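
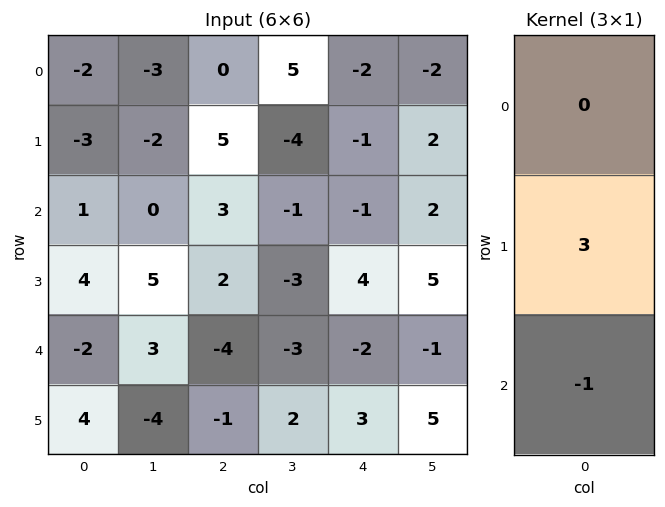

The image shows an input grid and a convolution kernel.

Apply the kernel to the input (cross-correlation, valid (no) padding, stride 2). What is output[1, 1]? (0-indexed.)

The receptive field on the input at this output position is [3 / 2 / -4]. Elementwise product with the kernel and sum: 2·3 + -4·-1.

10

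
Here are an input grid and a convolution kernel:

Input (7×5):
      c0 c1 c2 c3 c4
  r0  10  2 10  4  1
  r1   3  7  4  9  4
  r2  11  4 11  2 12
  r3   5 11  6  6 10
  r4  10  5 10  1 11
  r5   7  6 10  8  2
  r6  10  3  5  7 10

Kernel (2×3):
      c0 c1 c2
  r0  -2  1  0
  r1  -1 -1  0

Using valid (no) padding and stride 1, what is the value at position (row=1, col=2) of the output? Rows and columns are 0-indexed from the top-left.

The receptive field on the input at this output position is [4 9 4 / 11 2 12]. Elementwise product with the kernel and sum: 4·-2 + 9·1 + 11·-1 + 2·-1.

-12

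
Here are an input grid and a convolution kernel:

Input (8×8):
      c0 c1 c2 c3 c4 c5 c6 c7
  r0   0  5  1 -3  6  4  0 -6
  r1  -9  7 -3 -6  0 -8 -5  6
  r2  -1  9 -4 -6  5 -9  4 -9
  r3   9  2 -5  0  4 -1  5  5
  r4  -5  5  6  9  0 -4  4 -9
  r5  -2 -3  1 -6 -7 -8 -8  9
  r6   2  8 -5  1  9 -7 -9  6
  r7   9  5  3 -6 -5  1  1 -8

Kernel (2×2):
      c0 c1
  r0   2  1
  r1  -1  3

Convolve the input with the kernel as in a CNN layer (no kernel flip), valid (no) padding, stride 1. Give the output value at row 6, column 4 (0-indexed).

The receptive field on the input at this output position is [9 -7 / -5 1]. Elementwise product with the kernel and sum: 9·2 + -7·1 + -5·-1 + 1·3.

19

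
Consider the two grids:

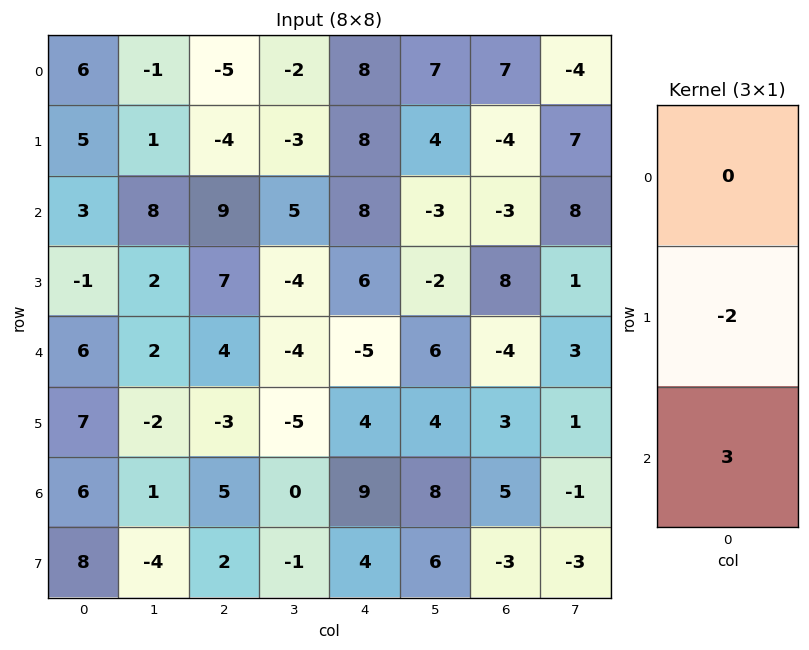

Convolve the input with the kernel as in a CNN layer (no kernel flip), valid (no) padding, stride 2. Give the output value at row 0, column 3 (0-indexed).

The receptive field on the input at this output position is [7 / -4 / -3]. Elementwise product with the kernel and sum: -4·-2 + -3·3.

-1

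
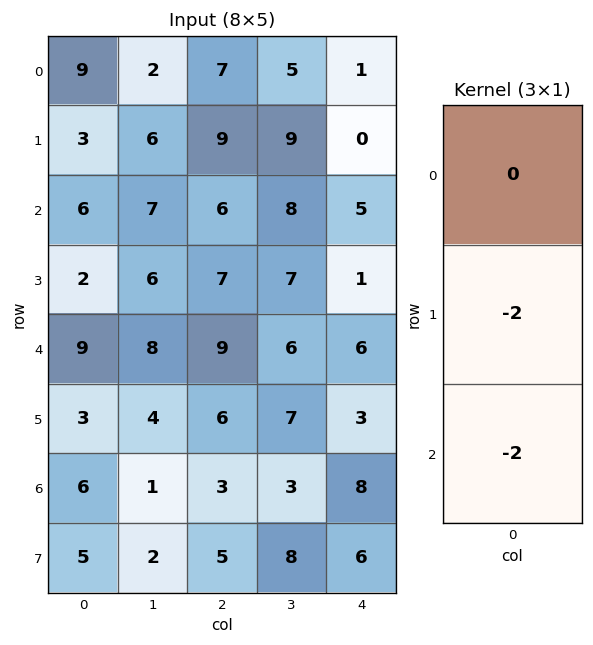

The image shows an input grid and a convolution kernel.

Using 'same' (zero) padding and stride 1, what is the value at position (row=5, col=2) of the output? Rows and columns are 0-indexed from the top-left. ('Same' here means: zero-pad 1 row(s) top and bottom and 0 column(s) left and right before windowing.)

-18

The receptive field on the zero-padded input at this output position is [9 / 6 / 3]. Elementwise product with the kernel and sum: 6·-2 + 3·-2.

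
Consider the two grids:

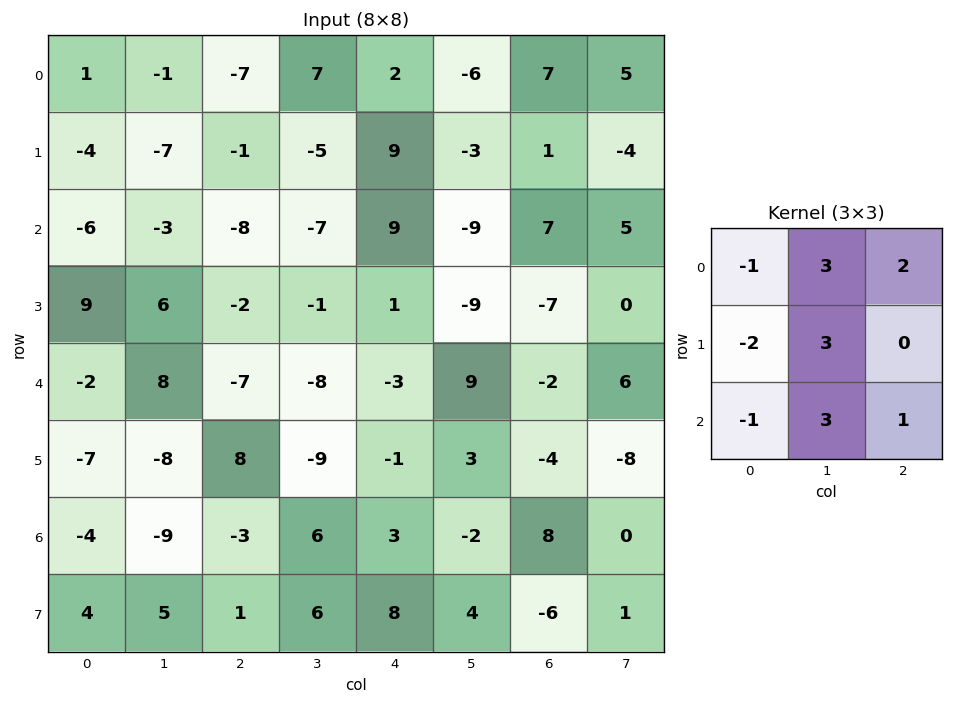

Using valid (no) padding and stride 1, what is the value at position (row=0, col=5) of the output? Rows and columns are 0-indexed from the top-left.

The receptive field on the input at this output position is [-6 7 5 / -3 1 -4 / -9 7 5]. Elementwise product with the kernel and sum: -6·-1 + 7·3 + 5·2 + -3·-2 + 1·3 + -9·-1 + 7·3 + 5·1.

81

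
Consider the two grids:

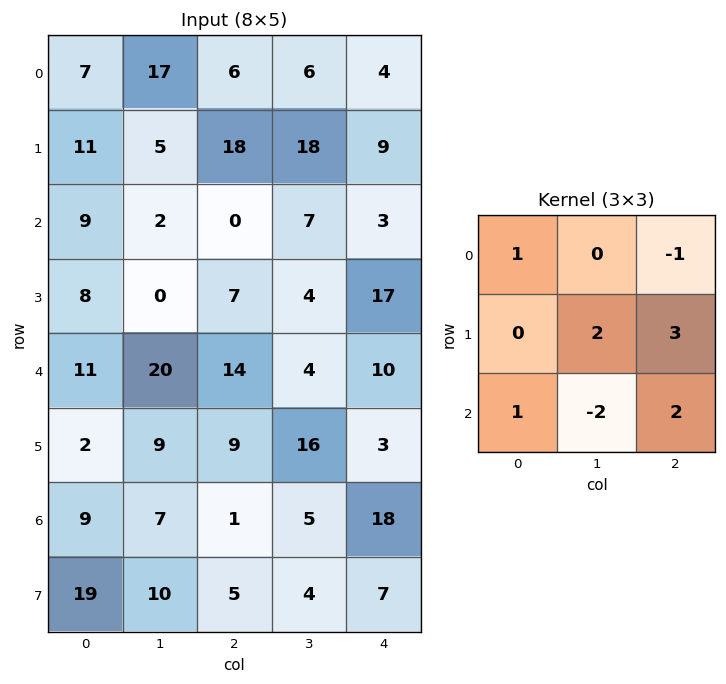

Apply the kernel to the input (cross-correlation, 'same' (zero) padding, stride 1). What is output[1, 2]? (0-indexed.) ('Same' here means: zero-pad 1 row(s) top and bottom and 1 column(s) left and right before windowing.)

117

The receptive field on the zero-padded input at this output position is [17 6 6 / 5 18 18 / 2 0 7]. Elementwise product with the kernel and sum: 17·1 + 6·-1 + 18·2 + 18·3 + 2·1 + 0·-2 + 7·2.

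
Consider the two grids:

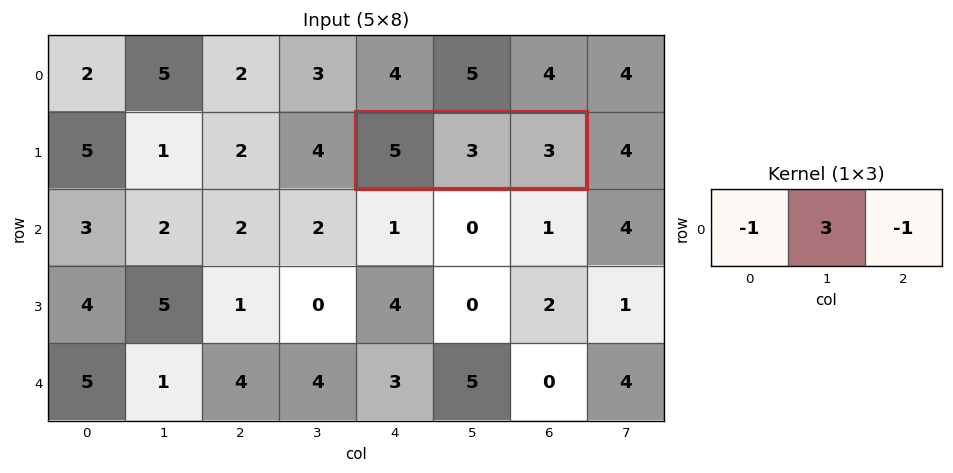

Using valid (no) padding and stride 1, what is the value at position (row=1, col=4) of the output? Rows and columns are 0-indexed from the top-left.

1

The receptive field on the input at this output position is [5 3 3]. Elementwise product with the kernel and sum: 5·-1 + 3·3 + 3·-1.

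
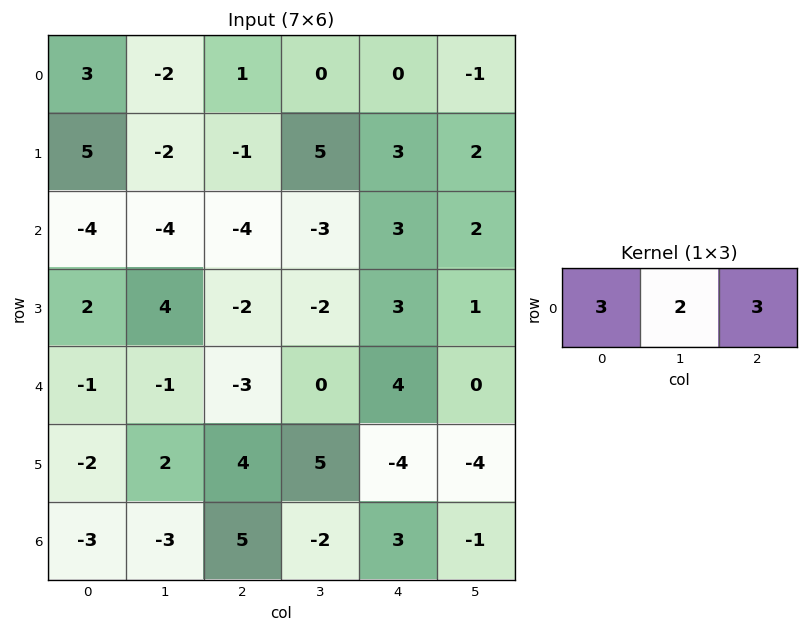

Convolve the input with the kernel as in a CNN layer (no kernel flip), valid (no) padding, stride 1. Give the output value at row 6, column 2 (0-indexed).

The receptive field on the input at this output position is [5 -2 3]. Elementwise product with the kernel and sum: 5·3 + -2·2 + 3·3.

20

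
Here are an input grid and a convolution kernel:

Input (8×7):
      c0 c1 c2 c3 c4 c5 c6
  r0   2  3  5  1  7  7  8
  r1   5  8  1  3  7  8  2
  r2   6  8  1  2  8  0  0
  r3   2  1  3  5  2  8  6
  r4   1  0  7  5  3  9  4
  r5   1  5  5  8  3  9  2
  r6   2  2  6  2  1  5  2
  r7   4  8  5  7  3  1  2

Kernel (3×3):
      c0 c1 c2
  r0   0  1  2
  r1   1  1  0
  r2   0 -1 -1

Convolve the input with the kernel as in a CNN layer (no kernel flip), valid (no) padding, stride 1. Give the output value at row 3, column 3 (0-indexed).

The receptive field on the input at this output position is [5 2 8 / 5 3 9 / 8 3 9]. Elementwise product with the kernel and sum: 2·1 + 8·2 + 5·1 + 3·1 + 3·-1 + 9·-1.

14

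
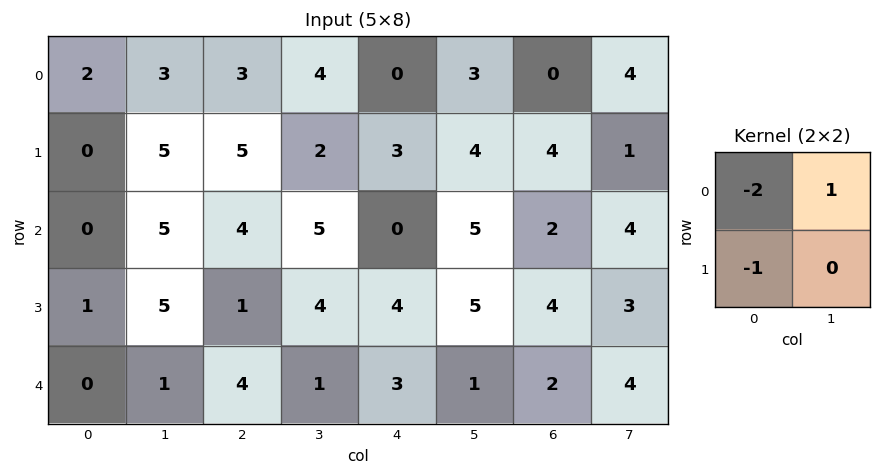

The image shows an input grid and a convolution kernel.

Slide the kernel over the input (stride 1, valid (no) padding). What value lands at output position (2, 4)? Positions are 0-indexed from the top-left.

The receptive field on the input at this output position is [0 5 / 4 5]. Elementwise product with the kernel and sum: 0·-2 + 5·1 + 4·-1.

1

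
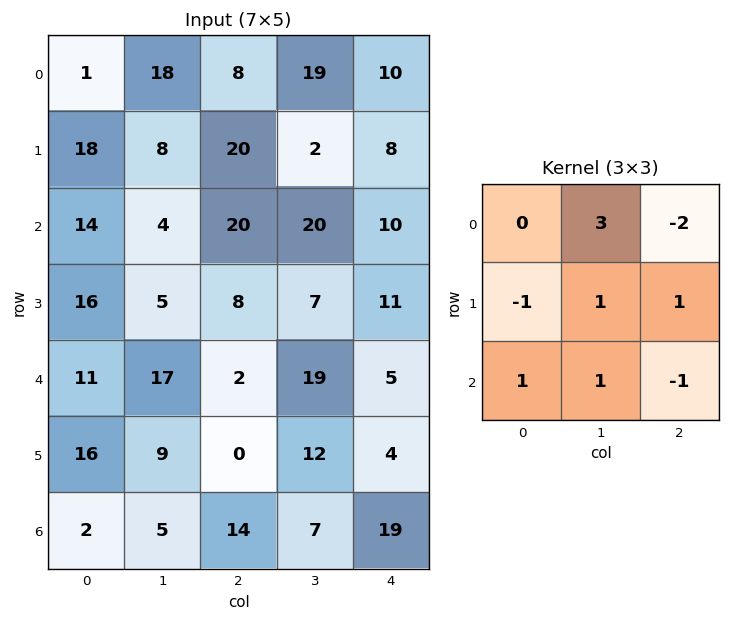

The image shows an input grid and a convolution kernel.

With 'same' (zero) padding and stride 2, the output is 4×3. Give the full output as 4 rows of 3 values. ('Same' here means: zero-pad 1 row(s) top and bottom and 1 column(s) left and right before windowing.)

Output[0,0]: The receptive field on the zero-padded input at this output position is [0 0 0 / 0 1 18 / 0 18 8]. Elementwise product with the kernel and sum: 0·3 + 0·-2 + 0·-1 + 1·1 + 18·1 + 0·1 + 18·1 + 8·-1.

29 35 1
67 98 32
73 11 35
37 -8 24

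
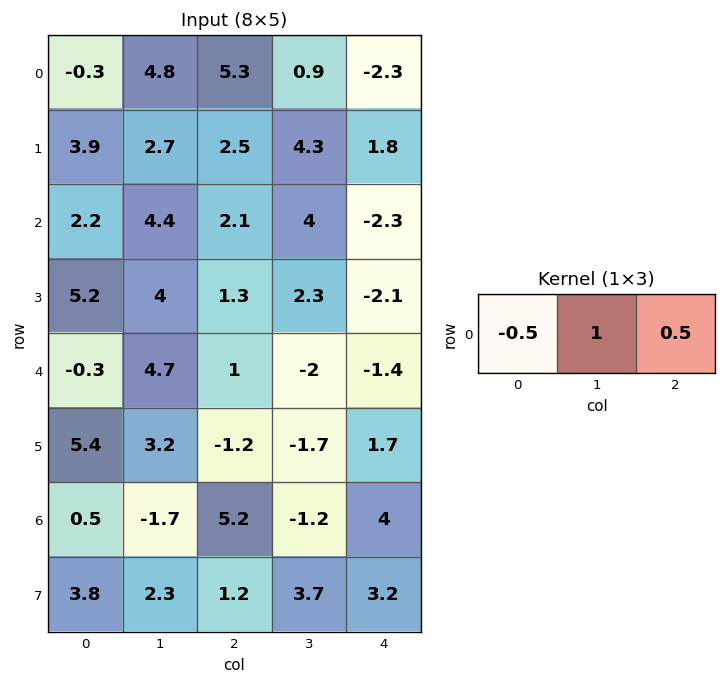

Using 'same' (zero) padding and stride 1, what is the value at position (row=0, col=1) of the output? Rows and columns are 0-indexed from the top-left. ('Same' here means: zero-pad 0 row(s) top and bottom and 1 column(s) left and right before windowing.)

7.6

The receptive field on the zero-padded input at this output position is [-0.3 4.8 5.3]. Elementwise product with the kernel and sum: -0.3·-0.5 + 4.8·1 + 5.3·0.5.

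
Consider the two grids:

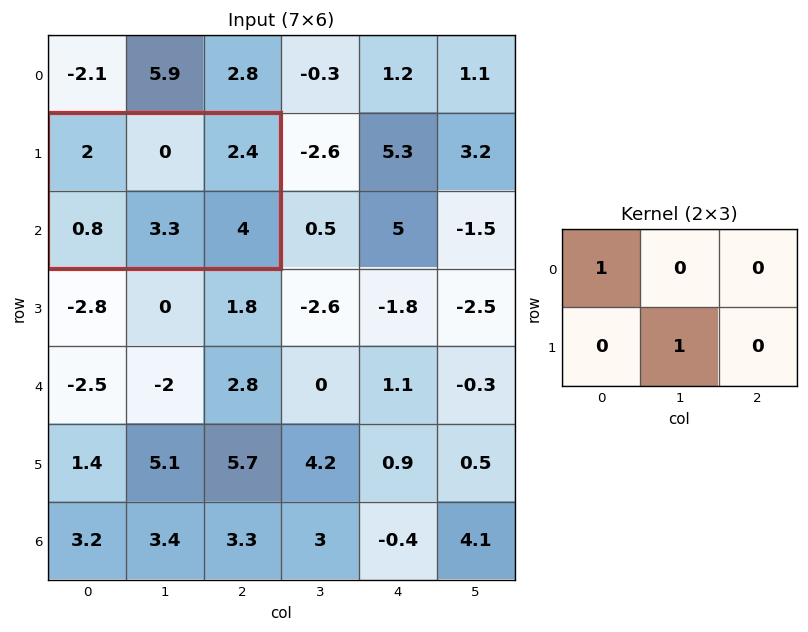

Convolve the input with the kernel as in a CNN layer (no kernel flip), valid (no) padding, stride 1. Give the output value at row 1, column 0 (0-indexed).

5.3

The receptive field on the input at this output position is [2 0 2.4 / 0.8 3.3 4]. Elementwise product with the kernel and sum: 2·1 + 3.3·1.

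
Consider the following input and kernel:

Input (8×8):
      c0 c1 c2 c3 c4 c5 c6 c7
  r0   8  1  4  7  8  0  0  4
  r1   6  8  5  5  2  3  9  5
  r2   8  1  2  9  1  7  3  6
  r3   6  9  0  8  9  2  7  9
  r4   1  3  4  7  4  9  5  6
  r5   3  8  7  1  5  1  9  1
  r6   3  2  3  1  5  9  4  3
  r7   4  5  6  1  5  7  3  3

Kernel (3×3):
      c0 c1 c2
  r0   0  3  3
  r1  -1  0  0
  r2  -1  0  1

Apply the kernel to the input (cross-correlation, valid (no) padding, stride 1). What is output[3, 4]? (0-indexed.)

27

The receptive field on the input at this output position is [9 2 7 / 4 9 5 / 5 1 9]. Elementwise product with the kernel and sum: 2·3 + 7·3 + 4·-1 + 5·-1 + 9·1.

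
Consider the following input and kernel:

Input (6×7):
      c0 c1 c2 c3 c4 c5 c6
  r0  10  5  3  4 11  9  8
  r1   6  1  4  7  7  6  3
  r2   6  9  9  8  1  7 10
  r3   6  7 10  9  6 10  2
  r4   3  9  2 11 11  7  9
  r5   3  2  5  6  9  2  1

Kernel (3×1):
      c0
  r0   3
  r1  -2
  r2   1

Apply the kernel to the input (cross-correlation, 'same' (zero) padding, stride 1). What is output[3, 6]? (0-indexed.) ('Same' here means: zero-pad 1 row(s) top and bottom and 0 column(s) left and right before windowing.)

The receptive field on the zero-padded input at this output position is [10 / 2 / 9]. Elementwise product with the kernel and sum: 10·3 + 2·-2 + 9·1.

35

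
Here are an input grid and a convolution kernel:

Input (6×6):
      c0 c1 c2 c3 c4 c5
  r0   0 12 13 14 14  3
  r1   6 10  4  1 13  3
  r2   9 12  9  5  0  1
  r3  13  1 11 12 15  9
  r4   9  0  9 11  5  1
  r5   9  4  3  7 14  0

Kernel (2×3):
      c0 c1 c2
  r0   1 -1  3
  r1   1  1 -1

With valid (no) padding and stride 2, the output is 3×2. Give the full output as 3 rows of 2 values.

39 33
27 12
46 9

Output[0,0]: The receptive field on the input at this output position is [0 12 13 / 6 10 4]. Elementwise product with the kernel and sum: 0·1 + 12·-1 + 13·3 + 6·1 + 10·1 + 4·-1.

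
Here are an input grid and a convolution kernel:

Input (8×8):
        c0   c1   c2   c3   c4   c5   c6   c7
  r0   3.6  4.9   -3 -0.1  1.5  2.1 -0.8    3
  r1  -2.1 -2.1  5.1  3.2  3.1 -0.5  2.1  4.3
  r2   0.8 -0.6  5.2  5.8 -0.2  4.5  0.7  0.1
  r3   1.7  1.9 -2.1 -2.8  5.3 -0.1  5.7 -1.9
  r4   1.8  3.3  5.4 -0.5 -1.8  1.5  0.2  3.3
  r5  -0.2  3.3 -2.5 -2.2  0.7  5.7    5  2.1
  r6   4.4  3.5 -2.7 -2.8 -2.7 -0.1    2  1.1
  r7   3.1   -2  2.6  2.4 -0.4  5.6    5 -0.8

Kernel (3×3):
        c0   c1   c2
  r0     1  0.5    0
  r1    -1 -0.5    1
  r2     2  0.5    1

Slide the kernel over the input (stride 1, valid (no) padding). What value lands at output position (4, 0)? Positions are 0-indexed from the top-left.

The receptive field on the input at this output position is [1.8 3.3 5.4 / -0.2 3.3 -2.5 / 4.4 3.5 -2.7]. Elementwise product with the kernel and sum: 1.8·1 + 3.3·0.5 + -0.2·-1 + 3.3·-0.5 + -2.5·1 + 4.4·2 + 3.5·0.5 + -2.7·1.

7.35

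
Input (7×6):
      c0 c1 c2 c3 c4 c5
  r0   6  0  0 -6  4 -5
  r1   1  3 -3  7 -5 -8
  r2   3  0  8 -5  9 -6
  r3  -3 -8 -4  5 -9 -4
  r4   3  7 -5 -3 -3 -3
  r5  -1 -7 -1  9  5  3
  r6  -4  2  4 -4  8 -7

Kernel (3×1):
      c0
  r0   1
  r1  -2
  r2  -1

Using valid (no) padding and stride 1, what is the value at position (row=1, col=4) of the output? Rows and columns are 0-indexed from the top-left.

-14

The receptive field on the input at this output position is [-5 / 9 / -9]. Elementwise product with the kernel and sum: -5·1 + 9·-2 + -9·-1.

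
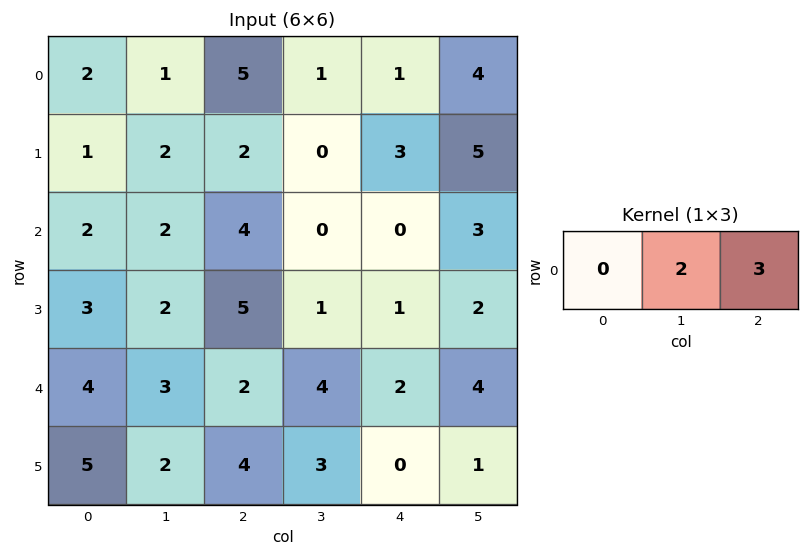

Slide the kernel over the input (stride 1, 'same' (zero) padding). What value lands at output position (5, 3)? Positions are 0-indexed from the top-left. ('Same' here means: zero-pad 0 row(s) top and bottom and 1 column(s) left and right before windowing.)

6

The receptive field on the zero-padded input at this output position is [4 3 0]. Elementwise product with the kernel and sum: 3·2 + 0·3.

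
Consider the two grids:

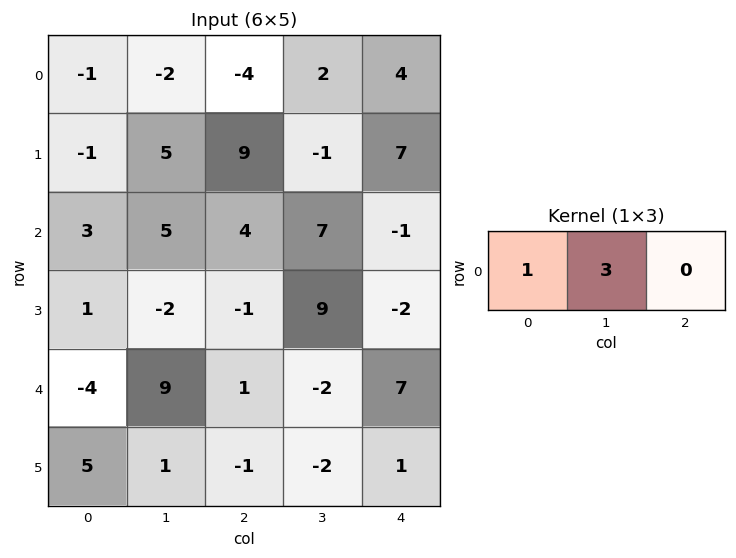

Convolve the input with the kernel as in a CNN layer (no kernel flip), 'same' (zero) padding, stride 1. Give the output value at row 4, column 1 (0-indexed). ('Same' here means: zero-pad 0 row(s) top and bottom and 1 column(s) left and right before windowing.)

The receptive field on the zero-padded input at this output position is [-4 9 1]. Elementwise product with the kernel and sum: -4·1 + 9·3.

23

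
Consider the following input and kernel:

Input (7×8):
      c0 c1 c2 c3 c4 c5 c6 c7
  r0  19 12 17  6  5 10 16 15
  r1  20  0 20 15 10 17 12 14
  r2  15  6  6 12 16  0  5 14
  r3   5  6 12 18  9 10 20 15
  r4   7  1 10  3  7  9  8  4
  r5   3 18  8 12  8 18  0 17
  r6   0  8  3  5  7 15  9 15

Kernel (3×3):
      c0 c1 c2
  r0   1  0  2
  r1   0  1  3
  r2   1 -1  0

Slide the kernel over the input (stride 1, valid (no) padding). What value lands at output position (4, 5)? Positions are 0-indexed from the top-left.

The receptive field on the input at this output position is [9 8 4 / 18 0 17 / 15 9 15]. Elementwise product with the kernel and sum: 9·1 + 4·2 + 0·1 + 17·3 + 15·1 + 9·-1.

74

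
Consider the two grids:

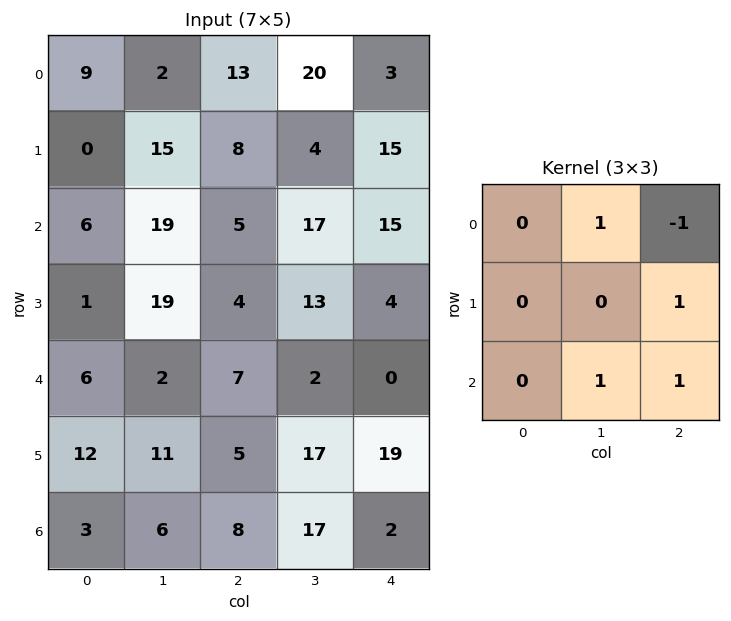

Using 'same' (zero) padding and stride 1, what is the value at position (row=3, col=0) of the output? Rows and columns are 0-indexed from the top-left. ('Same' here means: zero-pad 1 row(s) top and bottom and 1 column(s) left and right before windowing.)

14

The receptive field on the zero-padded input at this output position is [0 6 19 / 0 1 19 / 0 6 2]. Elementwise product with the kernel and sum: 6·1 + 19·-1 + 19·1 + 6·1 + 2·1.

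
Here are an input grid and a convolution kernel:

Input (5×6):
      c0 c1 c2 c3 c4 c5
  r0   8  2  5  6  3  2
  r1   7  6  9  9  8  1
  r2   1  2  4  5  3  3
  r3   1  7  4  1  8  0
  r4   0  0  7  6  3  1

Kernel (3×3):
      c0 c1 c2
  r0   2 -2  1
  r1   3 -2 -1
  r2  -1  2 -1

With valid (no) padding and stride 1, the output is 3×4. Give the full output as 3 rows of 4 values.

16 -8 5 16
15 -4 -3 24
-20 21 5 -7

Output[0,0]: The receptive field on the input at this output position is [8 2 5 / 7 6 9 / 1 2 4]. Elementwise product with the kernel and sum: 8·2 + 2·-2 + 5·1 + 7·3 + 6·-2 + 9·-1 + 1·-1 + 2·2 + 4·-1.
Output[0,1]: The receptive field on the input at this output position is [2 5 6 / 6 9 9 / 2 4 5]. Elementwise product with the kernel and sum: 2·2 + 5·-2 + 6·1 + 6·3 + 9·-2 + 9·-1 + 2·-1 + 4·2 + 5·-1.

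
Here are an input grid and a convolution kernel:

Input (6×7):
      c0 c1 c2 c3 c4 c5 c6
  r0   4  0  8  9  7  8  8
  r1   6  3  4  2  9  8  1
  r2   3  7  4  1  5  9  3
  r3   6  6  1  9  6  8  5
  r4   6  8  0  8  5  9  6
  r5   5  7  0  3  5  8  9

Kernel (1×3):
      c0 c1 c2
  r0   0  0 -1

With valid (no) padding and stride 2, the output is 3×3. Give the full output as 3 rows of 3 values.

-8 -7 -8
-4 -5 -3
0 -5 -6

Output[0,0]: The receptive field on the input at this output position is [4 0 8]. Elementwise product with the kernel and sum: 8·-1.
Output[0,1]: The receptive field on the input at this output position is [8 9 7]. Elementwise product with the kernel and sum: 7·-1.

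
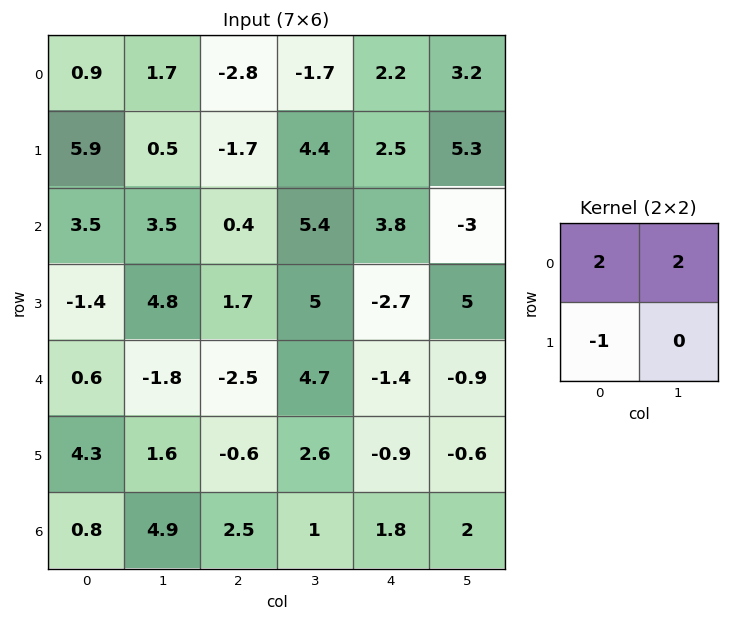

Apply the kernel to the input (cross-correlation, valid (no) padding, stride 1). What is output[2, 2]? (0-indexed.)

The receptive field on the input at this output position is [0.4 5.4 / 1.7 5]. Elementwise product with the kernel and sum: 0.4·2 + 5.4·2 + 1.7·-1.

9.9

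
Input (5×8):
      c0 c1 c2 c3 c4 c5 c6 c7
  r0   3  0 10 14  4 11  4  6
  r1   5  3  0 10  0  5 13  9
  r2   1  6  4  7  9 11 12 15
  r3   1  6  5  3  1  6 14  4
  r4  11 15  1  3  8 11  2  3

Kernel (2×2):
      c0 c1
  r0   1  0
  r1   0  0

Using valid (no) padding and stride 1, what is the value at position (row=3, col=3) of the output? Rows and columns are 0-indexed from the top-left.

3

The receptive field on the input at this output position is [3 1 / 3 8]. Elementwise product with the kernel and sum: 3·1.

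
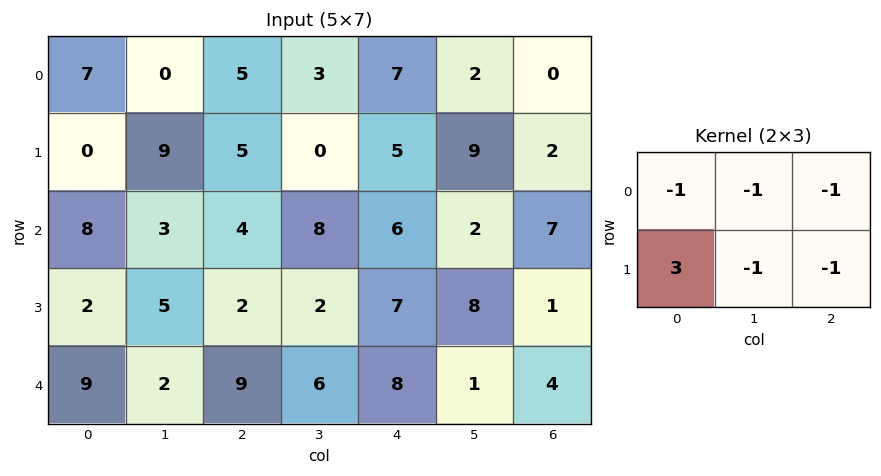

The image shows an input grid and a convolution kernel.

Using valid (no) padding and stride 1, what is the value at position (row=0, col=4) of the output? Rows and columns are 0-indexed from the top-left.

-5

The receptive field on the input at this output position is [7 2 0 / 5 9 2]. Elementwise product with the kernel and sum: 7·-1 + 2·-1 + 0·-1 + 5·3 + 9·-1 + 2·-1.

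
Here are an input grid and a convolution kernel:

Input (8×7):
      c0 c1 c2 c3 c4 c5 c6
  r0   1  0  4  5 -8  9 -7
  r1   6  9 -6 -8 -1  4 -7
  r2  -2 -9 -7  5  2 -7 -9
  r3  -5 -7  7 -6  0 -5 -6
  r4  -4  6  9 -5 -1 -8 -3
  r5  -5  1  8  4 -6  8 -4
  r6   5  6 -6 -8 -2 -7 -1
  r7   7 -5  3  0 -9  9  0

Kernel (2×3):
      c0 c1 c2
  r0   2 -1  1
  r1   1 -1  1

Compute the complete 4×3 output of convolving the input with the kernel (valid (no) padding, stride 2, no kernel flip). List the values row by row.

-3 -4 -44
7 -4 1
-3 20 -15
13 -12 -16

Output[0,0]: The receptive field on the input at this output position is [1 0 4 / 6 9 -6]. Elementwise product with the kernel and sum: 1·2 + 0·-1 + 4·1 + 6·1 + 9·-1 + -6·1.
Output[0,1]: The receptive field on the input at this output position is [4 5 -8 / -6 -8 -1]. Elementwise product with the kernel and sum: 4·2 + 5·-1 + -8·1 + -6·1 + -8·-1 + -1·1.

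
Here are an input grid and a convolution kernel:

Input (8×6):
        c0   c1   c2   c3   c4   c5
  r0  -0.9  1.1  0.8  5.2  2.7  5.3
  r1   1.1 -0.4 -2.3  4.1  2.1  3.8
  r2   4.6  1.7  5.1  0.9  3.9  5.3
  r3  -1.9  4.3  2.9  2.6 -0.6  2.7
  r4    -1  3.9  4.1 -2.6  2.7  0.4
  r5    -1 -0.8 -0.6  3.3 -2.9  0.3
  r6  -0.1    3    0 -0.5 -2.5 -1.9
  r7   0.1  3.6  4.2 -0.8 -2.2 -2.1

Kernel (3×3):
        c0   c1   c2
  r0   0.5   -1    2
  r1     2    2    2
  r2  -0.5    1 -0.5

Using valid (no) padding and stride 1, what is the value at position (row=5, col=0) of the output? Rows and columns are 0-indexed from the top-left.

The receptive field on the input at this output position is [-1 -0.8 -0.6 / -0.1 3 0 / 0.1 3.6 4.2]. Elementwise product with the kernel and sum: -1·0.5 + -0.8·-1 + -0.6·2 + -0.1·2 + 3·2 + 0·2 + 0.1·-0.5 + 3.6·1 + 4.2·-0.5.

6.35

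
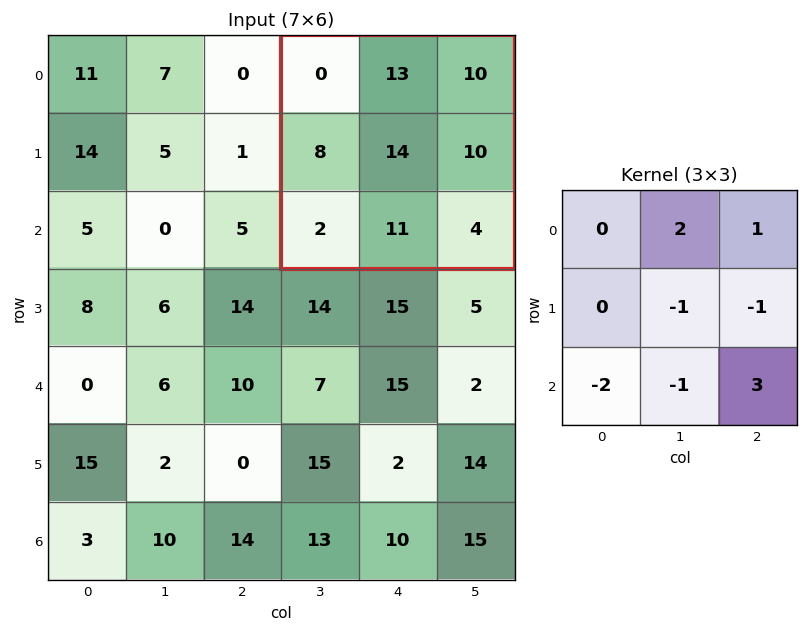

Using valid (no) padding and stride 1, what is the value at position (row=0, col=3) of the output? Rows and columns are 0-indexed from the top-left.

The receptive field on the input at this output position is [0 13 10 / 8 14 10 / 2 11 4]. Elementwise product with the kernel and sum: 13·2 + 10·1 + 14·-1 + 10·-1 + 2·-2 + 11·-1 + 4·3.

9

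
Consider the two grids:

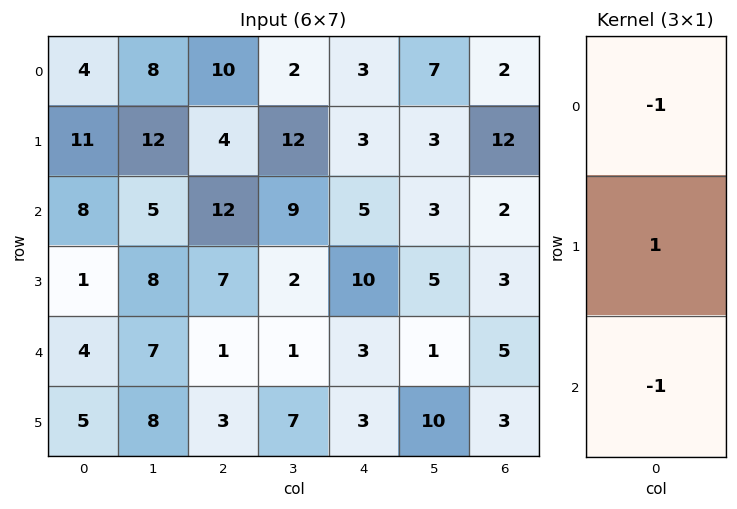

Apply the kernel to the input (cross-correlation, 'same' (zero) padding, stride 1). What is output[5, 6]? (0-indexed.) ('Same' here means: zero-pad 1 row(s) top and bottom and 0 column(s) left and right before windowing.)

-2

The receptive field on the zero-padded input at this output position is [5 / 3 / 0]. Elementwise product with the kernel and sum: 5·-1 + 3·1 + 0·-1.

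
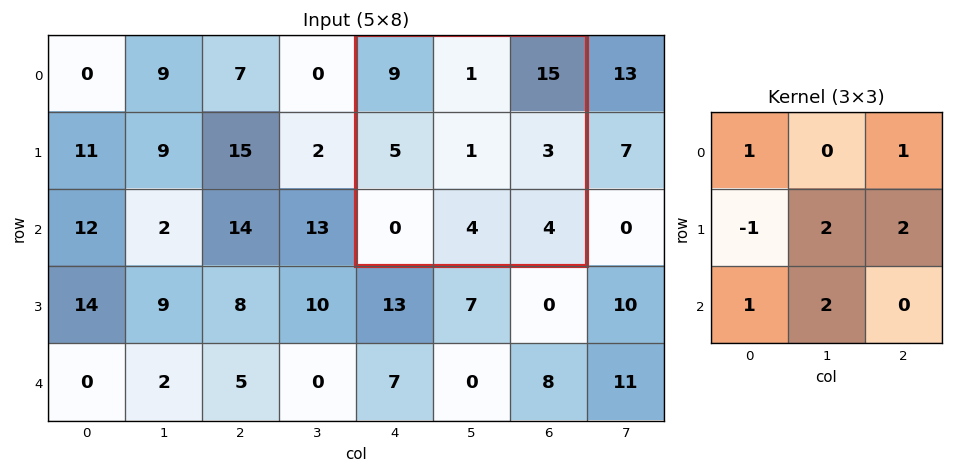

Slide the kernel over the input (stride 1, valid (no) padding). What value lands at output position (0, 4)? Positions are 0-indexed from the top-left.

35

The receptive field on the input at this output position is [9 1 15 / 5 1 3 / 0 4 4]. Elementwise product with the kernel and sum: 9·1 + 15·1 + 5·-1 + 1·2 + 3·2 + 0·1 + 4·2.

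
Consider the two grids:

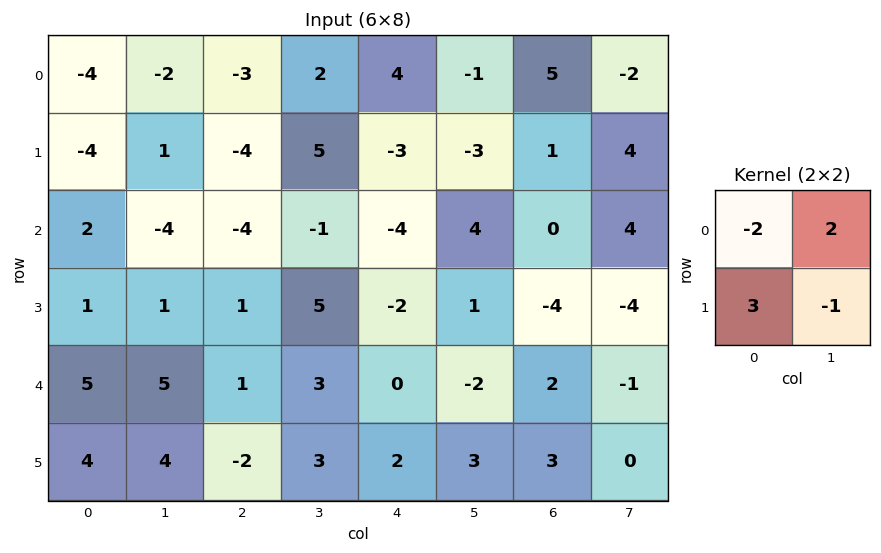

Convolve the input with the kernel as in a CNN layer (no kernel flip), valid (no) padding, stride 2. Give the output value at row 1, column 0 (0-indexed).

The receptive field on the input at this output position is [2 -4 / 1 1]. Elementwise product with the kernel and sum: 2·-2 + -4·2 + 1·3 + 1·-1.

-10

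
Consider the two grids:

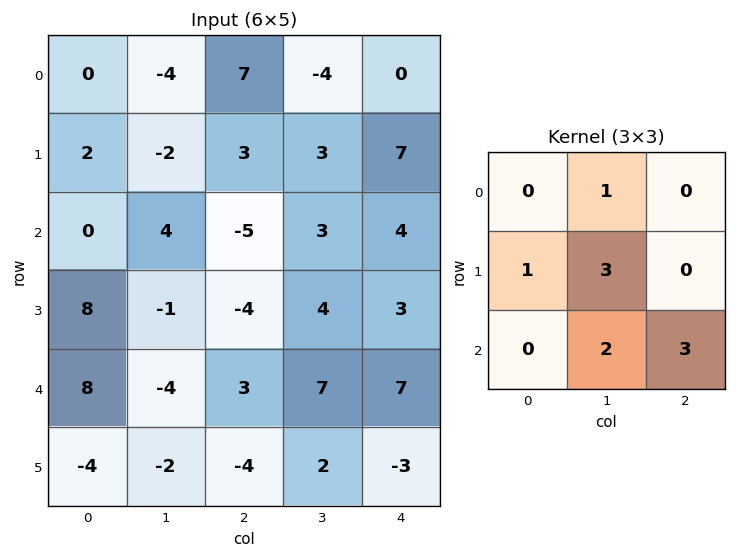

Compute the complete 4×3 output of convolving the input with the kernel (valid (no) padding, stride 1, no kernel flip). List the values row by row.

-15 13 26
-4 -4 24
10 9 46
-21 -1 23

Output[0,0]: The receptive field on the input at this output position is [0 -4 7 / 2 -2 3 / 0 4 -5]. Elementwise product with the kernel and sum: -4·1 + 2·1 + -2·3 + 4·2 + -5·3.
Output[0,1]: The receptive field on the input at this output position is [-4 7 -4 / -2 3 3 / 4 -5 3]. Elementwise product with the kernel and sum: 7·1 + -2·1 + 3·3 + -5·2 + 3·3.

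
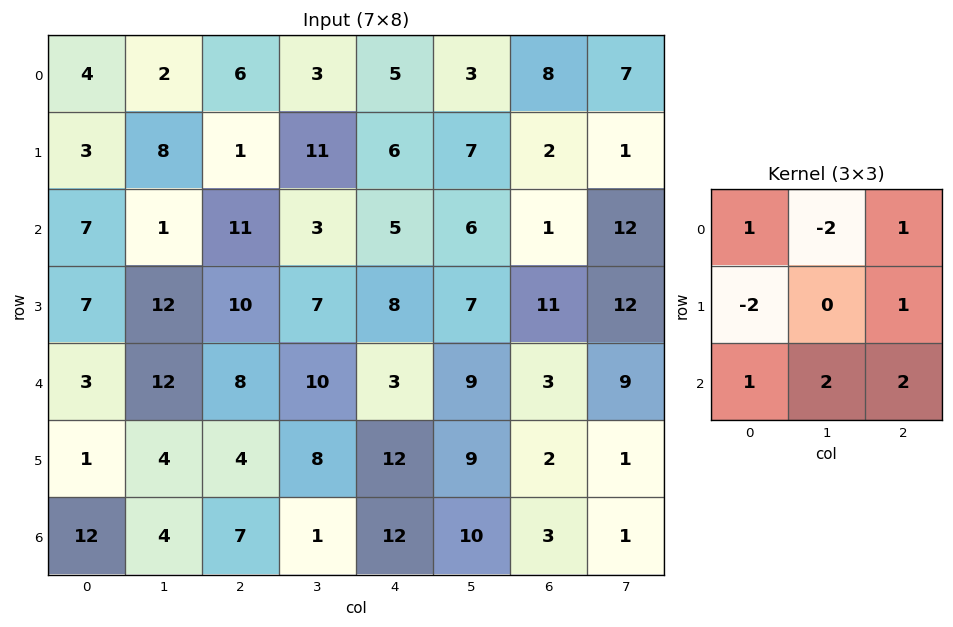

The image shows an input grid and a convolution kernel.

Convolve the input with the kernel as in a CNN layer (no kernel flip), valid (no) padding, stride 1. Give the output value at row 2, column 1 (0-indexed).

The receptive field on the input at this output position is [1 11 3 / 12 10 7 / 12 8 10]. Elementwise product with the kernel and sum: 1·1 + 11·-2 + 3·1 + 12·-2 + 7·1 + 12·1 + 8·2 + 10·2.

13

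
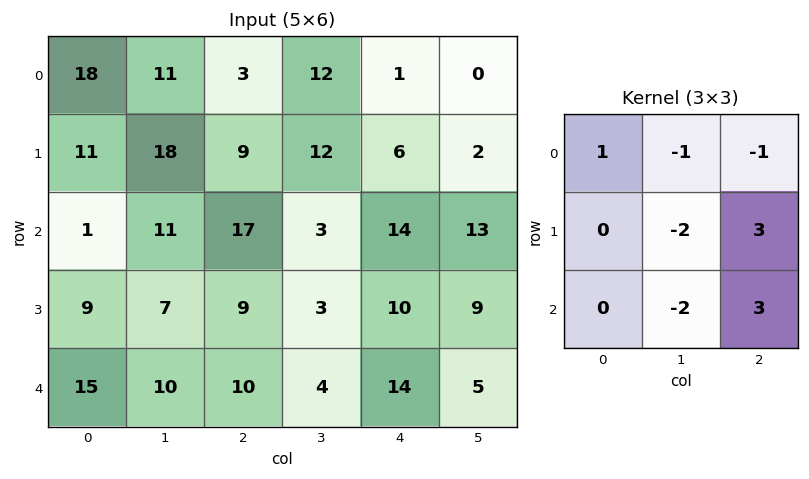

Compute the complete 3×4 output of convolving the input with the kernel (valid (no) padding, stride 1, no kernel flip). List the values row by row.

Output[0,0]: The receptive field on the input at this output position is [18 11 3 / 11 18 9 / 1 11 17]. Elementwise product with the kernel and sum: 18·1 + 11·-1 + 3·-1 + 18·-2 + 9·3 + 11·-2 + 17·3.

24 -11 20 16
26 -37 51 22
-4 -26 58 -30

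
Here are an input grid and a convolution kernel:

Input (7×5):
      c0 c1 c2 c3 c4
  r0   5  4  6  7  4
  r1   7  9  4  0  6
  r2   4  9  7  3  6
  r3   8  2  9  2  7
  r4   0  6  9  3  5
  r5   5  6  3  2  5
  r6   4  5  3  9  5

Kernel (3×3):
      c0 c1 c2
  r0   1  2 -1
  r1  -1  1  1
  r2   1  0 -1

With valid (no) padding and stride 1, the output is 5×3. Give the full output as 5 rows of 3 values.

Output[0,0]: The receptive field on the input at this output position is [5 4 6 / 7 9 4 / 4 9 7]. Elementwise product with the kernel and sum: 5·1 + 4·2 + 6·-1 + 7·-1 + 9·1 + 4·1 + 4·1 + 7·-1.

10 10 19
32 18 2
9 32 11
20 28 3
8 16 12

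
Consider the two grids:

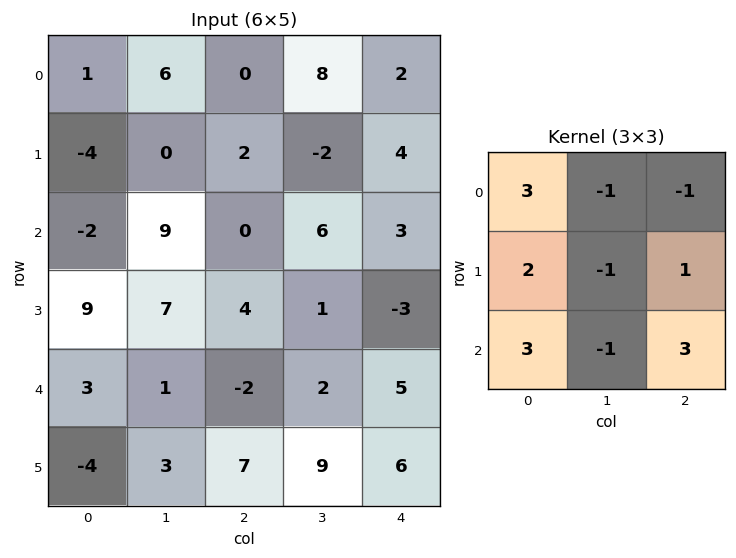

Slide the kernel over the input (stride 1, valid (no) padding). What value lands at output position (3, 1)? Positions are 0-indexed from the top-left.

The receptive field on the input at this output position is [7 4 1 / 1 -2 2 / 3 7 9]. Elementwise product with the kernel and sum: 7·3 + 4·-1 + 1·-1 + 1·2 + -2·-1 + 2·1 + 3·3 + 7·-1 + 9·3.

51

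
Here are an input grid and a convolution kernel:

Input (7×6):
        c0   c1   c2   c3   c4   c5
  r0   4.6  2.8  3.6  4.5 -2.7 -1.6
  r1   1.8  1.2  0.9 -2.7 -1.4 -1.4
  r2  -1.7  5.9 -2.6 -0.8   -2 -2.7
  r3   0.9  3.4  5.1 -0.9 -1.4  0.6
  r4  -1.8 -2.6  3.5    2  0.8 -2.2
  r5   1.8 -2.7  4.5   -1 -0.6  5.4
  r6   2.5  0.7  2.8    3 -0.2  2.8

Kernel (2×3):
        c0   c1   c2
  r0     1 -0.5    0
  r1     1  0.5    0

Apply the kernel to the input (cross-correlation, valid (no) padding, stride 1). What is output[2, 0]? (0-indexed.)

-2.05

The receptive field on the input at this output position is [-1.7 5.9 -2.6 / 0.9 3.4 5.1]. Elementwise product with the kernel and sum: -1.7·1 + 5.9·-0.5 + 0.9·1 + 3.4·0.5.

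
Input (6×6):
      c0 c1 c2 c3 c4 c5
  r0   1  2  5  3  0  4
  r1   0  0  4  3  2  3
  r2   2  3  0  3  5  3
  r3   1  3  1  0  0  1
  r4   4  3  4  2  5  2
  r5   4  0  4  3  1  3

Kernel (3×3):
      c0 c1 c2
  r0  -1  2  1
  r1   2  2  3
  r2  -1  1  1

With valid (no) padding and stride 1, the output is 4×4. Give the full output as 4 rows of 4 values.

21 28 29 25
17 24 24 30
18 11 16 18
32 26 26 22

Output[0,0]: The receptive field on the input at this output position is [1 2 5 / 0 0 4 / 2 3 0]. Elementwise product with the kernel and sum: 1·-1 + 2·2 + 5·1 + 0·2 + 0·2 + 4·3 + 2·-1 + 3·1 + 0·1.
Output[0,1]: The receptive field on the input at this output position is [2 5 3 / 0 4 3 / 3 0 3]. Elementwise product with the kernel and sum: 2·-1 + 5·2 + 3·1 + 0·2 + 4·2 + 3·3 + 3·-1 + 0·1 + 3·1.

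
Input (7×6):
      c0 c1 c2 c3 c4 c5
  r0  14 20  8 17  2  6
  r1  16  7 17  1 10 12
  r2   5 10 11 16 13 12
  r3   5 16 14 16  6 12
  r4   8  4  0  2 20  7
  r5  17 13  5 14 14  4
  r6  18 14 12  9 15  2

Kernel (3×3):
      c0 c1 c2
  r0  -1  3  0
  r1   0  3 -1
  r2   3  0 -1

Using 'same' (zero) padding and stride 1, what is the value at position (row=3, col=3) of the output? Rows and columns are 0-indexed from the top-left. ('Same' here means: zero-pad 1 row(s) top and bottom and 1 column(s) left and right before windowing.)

59

The receptive field on the zero-padded input at this output position is [11 16 13 / 14 16 6 / 0 2 20]. Elementwise product with the kernel and sum: 11·-1 + 16·3 + 16·3 + 6·-1 + 0·3 + 20·-1.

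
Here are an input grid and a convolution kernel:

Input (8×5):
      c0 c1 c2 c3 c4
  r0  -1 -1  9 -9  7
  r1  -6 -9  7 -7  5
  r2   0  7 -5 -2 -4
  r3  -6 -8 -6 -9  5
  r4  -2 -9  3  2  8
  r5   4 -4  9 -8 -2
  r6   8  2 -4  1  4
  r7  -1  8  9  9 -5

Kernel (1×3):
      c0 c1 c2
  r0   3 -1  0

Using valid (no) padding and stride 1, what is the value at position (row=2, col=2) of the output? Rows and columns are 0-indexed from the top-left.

The receptive field on the input at this output position is [-5 -2 -4]. Elementwise product with the kernel and sum: -5·3 + -2·-1.

-13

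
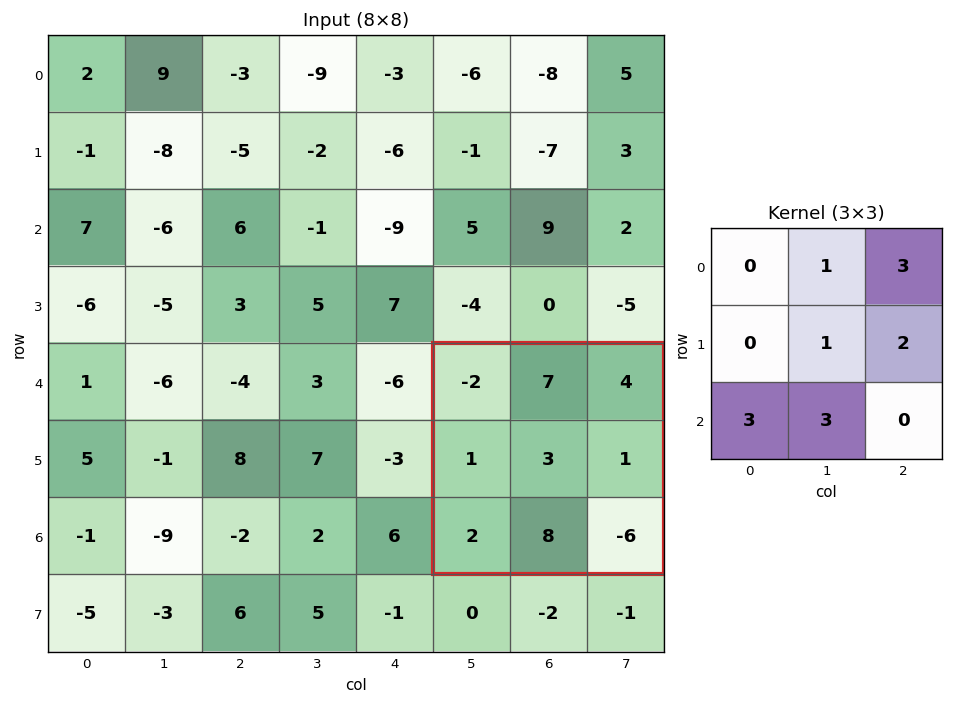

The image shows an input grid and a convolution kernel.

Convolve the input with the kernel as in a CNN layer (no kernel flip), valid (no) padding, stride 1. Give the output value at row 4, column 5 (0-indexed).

The receptive field on the input at this output position is [-2 7 4 / 1 3 1 / 2 8 -6]. Elementwise product with the kernel and sum: 7·1 + 4·3 + 3·1 + 1·2 + 2·3 + 8·3.

54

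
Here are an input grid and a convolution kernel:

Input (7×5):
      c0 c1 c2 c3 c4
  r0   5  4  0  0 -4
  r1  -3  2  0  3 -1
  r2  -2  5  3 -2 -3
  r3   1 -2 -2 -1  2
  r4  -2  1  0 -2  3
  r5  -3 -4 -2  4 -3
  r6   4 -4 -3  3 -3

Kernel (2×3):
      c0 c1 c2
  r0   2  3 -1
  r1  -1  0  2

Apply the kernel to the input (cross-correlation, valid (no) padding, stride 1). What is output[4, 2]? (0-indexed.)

The receptive field on the input at this output position is [0 -2 3 / -2 4 -3]. Elementwise product with the kernel and sum: 0·2 + -2·3 + 3·-1 + -2·-1 + -3·2.

-13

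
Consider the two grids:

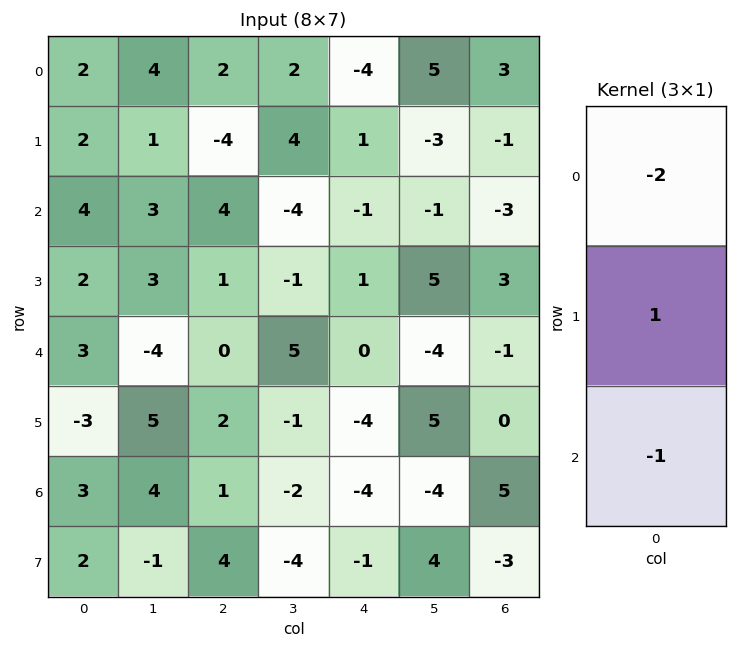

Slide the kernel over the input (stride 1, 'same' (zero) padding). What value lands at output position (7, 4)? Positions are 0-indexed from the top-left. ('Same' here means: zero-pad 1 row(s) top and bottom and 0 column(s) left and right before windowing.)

The receptive field on the zero-padded input at this output position is [-4 / -1 / 0]. Elementwise product with the kernel and sum: -4·-2 + -1·1 + 0·-1.

7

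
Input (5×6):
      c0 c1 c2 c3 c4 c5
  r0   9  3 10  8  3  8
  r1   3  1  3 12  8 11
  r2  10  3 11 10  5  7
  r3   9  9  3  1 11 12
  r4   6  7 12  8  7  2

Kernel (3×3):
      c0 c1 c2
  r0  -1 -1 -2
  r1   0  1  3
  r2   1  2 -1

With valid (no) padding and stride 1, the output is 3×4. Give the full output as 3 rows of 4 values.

Output[0,0]: The receptive field on the input at this output position is [9 3 10 / 3 1 3 / 10 3 11]. Elementwise product with the kernel and sum: 9·-1 + 3·-1 + 10·-2 + 1·1 + 3·3 + 10·1 + 3·2 + 11·-1.

-17 25 38 27
50 27 -12 -5
-9 -5 24 38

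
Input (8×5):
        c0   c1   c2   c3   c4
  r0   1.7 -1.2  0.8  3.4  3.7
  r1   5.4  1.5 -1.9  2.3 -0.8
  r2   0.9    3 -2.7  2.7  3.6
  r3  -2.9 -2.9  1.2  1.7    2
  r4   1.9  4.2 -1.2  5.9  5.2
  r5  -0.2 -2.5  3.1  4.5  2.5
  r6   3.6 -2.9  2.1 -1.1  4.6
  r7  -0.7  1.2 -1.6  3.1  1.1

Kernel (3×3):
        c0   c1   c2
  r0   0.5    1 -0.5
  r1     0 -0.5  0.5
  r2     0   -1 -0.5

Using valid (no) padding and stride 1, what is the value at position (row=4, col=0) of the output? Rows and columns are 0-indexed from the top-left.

10.4

The receptive field on the input at this output position is [1.9 4.2 -1.2 / -0.2 -2.5 3.1 / 3.6 -2.9 2.1]. Elementwise product with the kernel and sum: 1.9·0.5 + 4.2·1 + -1.2·-0.5 + -2.5·-0.5 + 3.1·0.5 + -2.9·-1 + 2.1·-0.5.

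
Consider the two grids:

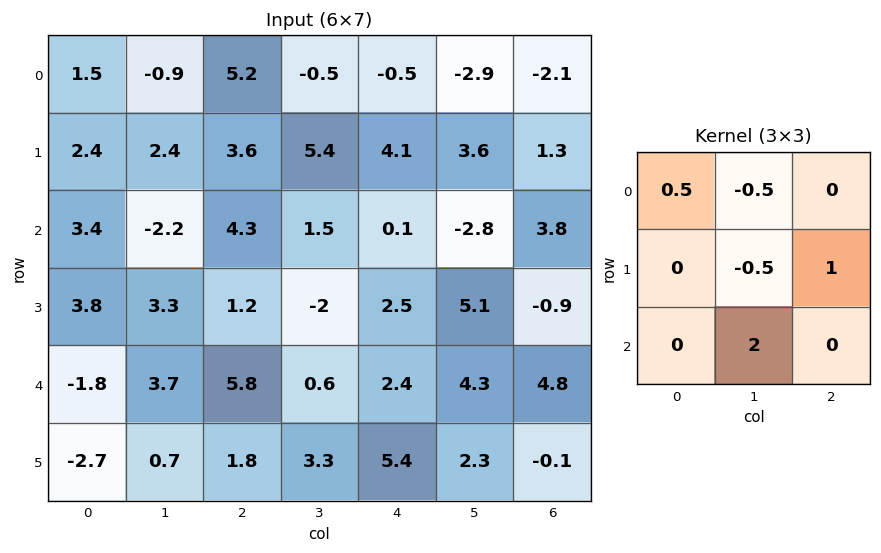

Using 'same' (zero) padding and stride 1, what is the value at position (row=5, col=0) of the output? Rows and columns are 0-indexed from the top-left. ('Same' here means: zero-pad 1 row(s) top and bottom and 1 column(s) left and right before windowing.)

The receptive field on the zero-padded input at this output position is [0 -1.8 3.7 / 0 -2.7 0.7 / 0 0 0]. Elementwise product with the kernel and sum: 0·0.5 + -1.8·-0.5 + -2.7·-0.5 + 0.7·1 + 0·2.

2.95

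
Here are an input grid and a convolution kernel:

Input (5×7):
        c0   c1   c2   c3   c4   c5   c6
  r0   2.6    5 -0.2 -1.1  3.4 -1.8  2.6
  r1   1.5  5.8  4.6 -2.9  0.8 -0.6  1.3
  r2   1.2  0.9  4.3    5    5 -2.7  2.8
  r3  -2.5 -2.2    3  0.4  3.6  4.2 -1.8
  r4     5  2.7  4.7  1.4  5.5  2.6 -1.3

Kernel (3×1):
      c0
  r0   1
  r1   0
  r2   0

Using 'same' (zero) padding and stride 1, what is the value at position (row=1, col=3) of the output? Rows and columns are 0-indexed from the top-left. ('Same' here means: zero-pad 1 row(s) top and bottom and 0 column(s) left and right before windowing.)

-1.1

The receptive field on the zero-padded input at this output position is [-1.1 / -2.9 / 5]. Elementwise product with the kernel and sum: -1.1·1.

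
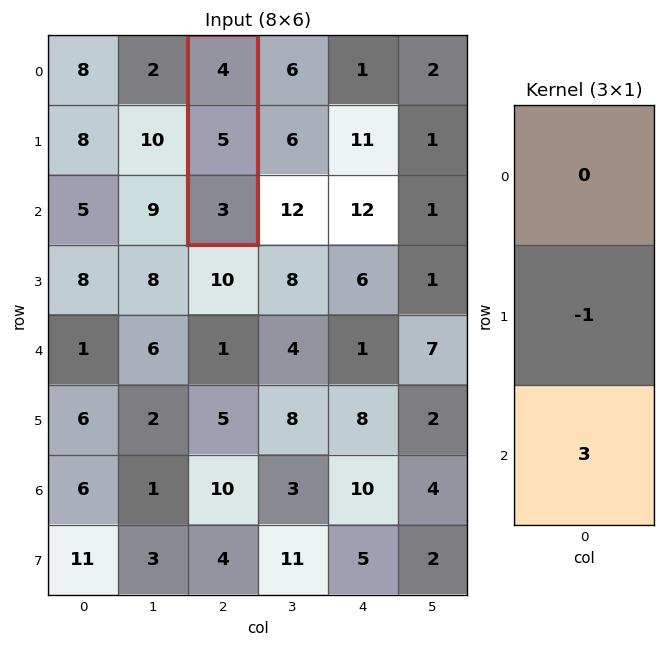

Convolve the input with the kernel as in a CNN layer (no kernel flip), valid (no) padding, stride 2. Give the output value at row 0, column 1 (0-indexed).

4

The receptive field on the input at this output position is [4 / 5 / 3]. Elementwise product with the kernel and sum: 5·-1 + 3·3.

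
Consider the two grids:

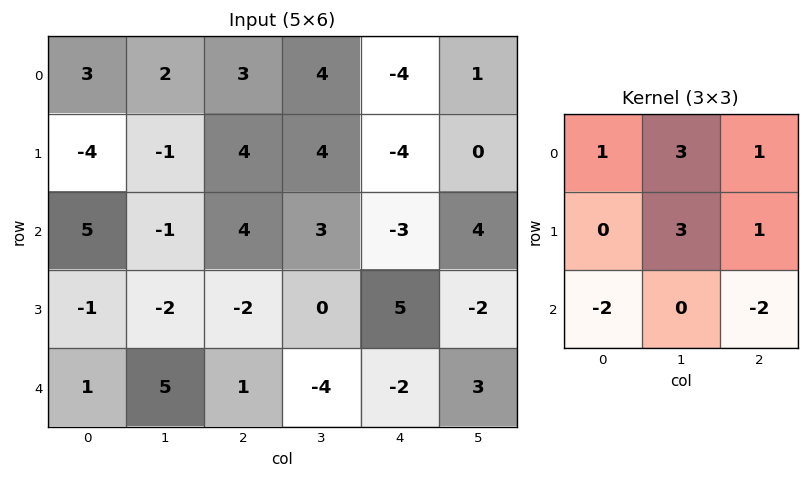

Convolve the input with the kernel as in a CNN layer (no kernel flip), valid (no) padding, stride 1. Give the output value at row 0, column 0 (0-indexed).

The receptive field on the input at this output position is [3 2 3 / -4 -1 4 / 5 -1 4]. Elementwise product with the kernel and sum: 3·1 + 2·3 + 3·1 + -1·3 + 4·1 + 5·-2 + 4·-2.

-5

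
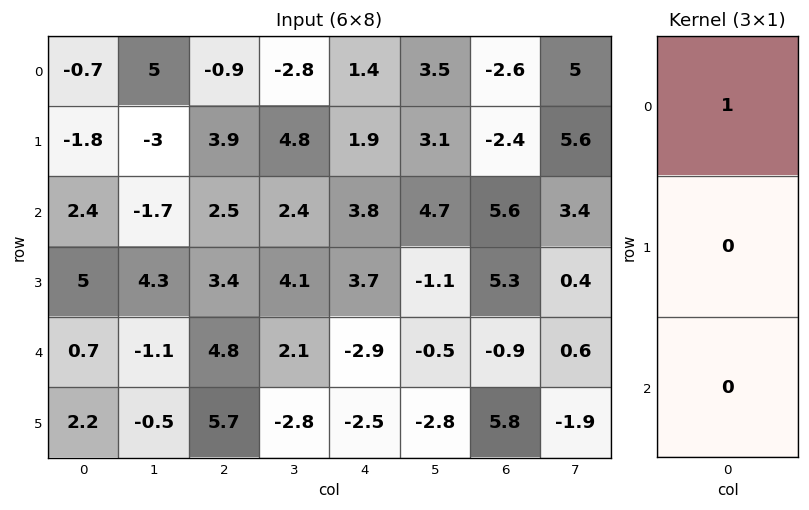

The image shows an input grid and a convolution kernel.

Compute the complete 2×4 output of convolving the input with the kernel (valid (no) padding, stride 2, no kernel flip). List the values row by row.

Output[0,0]: The receptive field on the input at this output position is [-0.7 / -1.8 / 2.4]. Elementwise product with the kernel and sum: -0.7·1.

-0.7 -0.9 1.4 -2.6
2.4 2.5 3.8 5.6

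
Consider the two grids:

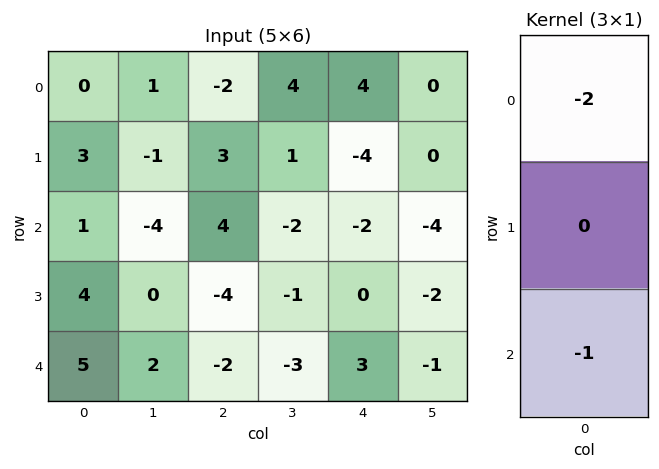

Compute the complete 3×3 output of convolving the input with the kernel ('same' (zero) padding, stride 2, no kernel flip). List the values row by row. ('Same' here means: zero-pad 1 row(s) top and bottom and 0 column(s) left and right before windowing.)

Output[0,0]: The receptive field on the zero-padded input at this output position is [0 / 0 / 3]. Elementwise product with the kernel and sum: 0·-2 + 3·-1.
Output[0,1]: The receptive field on the zero-padded input at this output position is [0 / -2 / 3]. Elementwise product with the kernel and sum: 0·-2 + 3·-1.

-3 -3 4
-10 -2 8
-8 8 0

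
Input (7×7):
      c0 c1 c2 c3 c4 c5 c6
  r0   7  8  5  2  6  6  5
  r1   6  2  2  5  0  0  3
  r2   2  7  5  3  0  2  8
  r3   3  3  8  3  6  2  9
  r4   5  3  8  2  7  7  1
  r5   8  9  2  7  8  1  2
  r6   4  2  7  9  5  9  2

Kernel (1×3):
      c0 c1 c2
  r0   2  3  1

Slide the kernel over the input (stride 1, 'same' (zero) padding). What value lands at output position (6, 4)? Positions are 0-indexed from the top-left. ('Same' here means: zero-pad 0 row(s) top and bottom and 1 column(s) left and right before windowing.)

The receptive field on the zero-padded input at this output position is [9 5 9]. Elementwise product with the kernel and sum: 9·2 + 5·3 + 9·1.

42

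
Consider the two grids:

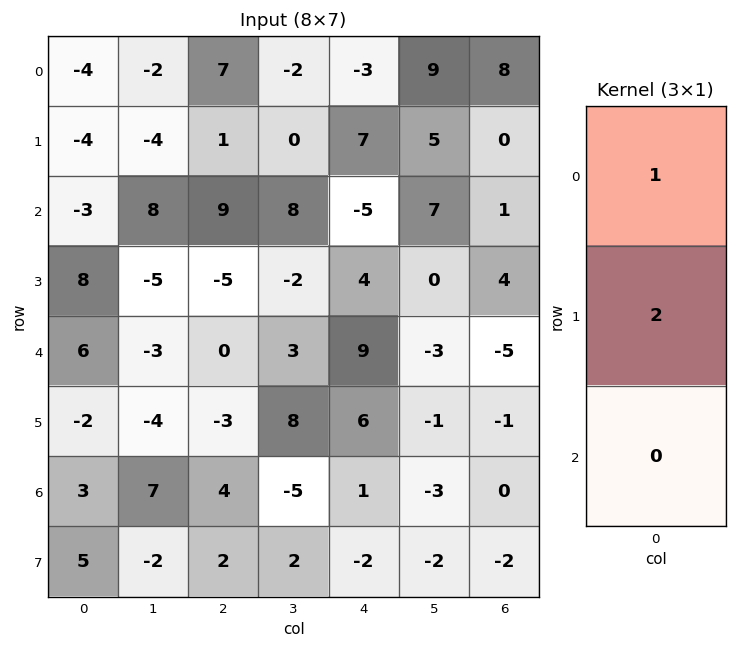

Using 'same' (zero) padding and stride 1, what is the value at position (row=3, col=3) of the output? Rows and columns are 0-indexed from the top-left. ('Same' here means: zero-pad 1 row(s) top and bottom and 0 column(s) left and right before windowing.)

The receptive field on the zero-padded input at this output position is [8 / -2 / 3]. Elementwise product with the kernel and sum: 8·1 + -2·2.

4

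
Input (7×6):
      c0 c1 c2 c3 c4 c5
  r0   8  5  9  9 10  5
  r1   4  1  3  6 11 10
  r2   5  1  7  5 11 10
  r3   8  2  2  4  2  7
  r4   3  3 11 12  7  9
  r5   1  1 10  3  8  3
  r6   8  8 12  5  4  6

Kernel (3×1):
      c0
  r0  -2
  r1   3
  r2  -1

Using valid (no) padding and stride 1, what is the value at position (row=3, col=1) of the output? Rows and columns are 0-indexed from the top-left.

4

The receptive field on the input at this output position is [2 / 3 / 1]. Elementwise product with the kernel and sum: 2·-2 + 3·3 + 1·-1.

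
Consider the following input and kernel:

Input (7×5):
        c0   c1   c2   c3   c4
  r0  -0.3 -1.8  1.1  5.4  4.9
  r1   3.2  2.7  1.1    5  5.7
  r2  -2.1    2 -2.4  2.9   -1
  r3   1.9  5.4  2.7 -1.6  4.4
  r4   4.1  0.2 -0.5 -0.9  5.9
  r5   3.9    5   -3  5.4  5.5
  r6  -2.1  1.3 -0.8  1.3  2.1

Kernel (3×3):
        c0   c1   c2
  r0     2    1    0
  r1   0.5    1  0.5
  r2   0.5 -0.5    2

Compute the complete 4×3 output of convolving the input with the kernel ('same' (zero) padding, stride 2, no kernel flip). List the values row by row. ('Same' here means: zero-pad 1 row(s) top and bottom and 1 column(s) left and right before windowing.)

Output[0,0]: The receptive field on the zero-padded input at this output position is [0 0 0 / 0 -0.3 -1.8 / 0 3.2 2.7]. Elementwise product with the kernel and sum: 0·2 + 0·1 + 0·0.5 + -0.3·1 + -1.8·0.5 + 0·0.5 + 3.2·-0.5 + 2.7·2.

2.6 13.7 7.25
11.95 4.7 13.15
14.15 27.45 6.6
2.45 7.5 19.05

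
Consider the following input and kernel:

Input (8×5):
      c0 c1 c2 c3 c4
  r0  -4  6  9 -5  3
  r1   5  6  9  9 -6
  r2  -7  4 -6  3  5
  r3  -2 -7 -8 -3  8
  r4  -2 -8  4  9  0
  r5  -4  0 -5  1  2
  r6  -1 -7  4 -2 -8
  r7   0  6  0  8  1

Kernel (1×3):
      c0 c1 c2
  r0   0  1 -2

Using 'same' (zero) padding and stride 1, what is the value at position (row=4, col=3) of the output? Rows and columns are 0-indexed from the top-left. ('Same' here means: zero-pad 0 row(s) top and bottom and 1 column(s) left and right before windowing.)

The receptive field on the zero-padded input at this output position is [4 9 0]. Elementwise product with the kernel and sum: 9·1 + 0·-2.

9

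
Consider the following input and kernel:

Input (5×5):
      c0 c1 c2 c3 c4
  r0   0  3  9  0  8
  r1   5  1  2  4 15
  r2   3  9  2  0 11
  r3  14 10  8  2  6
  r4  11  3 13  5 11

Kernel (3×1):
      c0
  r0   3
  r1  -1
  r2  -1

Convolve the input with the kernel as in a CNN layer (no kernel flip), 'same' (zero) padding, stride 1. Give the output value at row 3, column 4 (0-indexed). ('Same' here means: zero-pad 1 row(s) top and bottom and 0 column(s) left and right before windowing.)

The receptive field on the zero-padded input at this output position is [11 / 6 / 11]. Elementwise product with the kernel and sum: 11·3 + 6·-1 + 11·-1.

16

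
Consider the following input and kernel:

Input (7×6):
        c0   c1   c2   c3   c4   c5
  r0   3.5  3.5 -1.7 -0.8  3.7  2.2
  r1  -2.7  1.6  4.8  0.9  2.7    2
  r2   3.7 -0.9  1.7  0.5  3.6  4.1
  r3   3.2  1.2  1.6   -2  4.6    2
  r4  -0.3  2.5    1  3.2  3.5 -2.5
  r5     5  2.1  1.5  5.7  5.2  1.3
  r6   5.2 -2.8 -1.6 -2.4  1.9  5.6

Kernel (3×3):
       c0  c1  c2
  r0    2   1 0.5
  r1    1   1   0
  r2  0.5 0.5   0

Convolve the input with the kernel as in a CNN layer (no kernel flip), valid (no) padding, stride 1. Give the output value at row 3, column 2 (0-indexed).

The receptive field on the input at this output position is [1.6 -2 4.6 / 1 3.2 3.5 / 1.5 5.7 5.2]. Elementwise product with the kernel and sum: 1.6·2 + -2·1 + 4.6·0.5 + 1·1 + 3.2·1 + 1.5·0.5 + 5.7·0.5.

11.3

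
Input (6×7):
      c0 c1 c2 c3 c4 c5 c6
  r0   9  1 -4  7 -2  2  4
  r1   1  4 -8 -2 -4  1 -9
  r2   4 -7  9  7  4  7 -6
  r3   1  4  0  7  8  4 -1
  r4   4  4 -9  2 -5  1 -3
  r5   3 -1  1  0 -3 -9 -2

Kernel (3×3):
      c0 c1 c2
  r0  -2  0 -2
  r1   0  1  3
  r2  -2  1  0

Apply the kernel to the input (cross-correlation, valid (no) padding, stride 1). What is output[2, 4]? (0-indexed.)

16

The receptive field on the input at this output position is [4 7 -6 / 8 4 -1 / -5 1 -3]. Elementwise product with the kernel and sum: 4·-2 + -6·-2 + 4·1 + -1·3 + -5·-2 + 1·1.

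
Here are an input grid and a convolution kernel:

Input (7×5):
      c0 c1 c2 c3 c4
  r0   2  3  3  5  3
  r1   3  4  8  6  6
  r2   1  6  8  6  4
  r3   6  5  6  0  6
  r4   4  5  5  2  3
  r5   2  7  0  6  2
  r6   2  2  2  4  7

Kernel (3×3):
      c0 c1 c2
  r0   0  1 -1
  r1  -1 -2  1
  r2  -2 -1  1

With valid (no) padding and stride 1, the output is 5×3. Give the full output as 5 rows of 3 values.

Output[0,0]: The receptive field on the input at this output position is [2 3 3 / 3 4 8 / 1 6 8]. Elementwise product with the kernel and sum: 3·1 + 3·-1 + 3·-1 + 4·-2 + 8·1 + 1·-2 + 6·-1 + 8·1.
Output[0,1]: The receptive field on the input at this output position is [3 3 5 / 4 8 6 / 6 8 6]. Elementwise product with the kernel and sum: 3·1 + 5·-1 + 4·-1 + 8·-2 + 6·1 + 6·-2 + 8·-1 + 6·1.

-3 -30 -30
-20 -30 -22
-20 -28 -7
-21 -15 -16
-20 0 -12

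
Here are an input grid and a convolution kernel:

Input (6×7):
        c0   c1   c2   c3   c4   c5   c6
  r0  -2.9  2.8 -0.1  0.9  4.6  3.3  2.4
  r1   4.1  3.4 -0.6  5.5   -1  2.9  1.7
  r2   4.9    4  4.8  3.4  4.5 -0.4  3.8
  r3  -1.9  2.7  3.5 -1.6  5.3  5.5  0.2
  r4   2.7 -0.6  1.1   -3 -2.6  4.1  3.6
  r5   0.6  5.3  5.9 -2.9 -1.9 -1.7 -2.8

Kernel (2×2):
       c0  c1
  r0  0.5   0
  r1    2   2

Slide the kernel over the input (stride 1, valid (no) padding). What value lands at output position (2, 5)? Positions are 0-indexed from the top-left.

11.2

The receptive field on the input at this output position is [-0.4 3.8 / 5.5 0.2]. Elementwise product with the kernel and sum: -0.4·0.5 + 5.5·2 + 0.2·2.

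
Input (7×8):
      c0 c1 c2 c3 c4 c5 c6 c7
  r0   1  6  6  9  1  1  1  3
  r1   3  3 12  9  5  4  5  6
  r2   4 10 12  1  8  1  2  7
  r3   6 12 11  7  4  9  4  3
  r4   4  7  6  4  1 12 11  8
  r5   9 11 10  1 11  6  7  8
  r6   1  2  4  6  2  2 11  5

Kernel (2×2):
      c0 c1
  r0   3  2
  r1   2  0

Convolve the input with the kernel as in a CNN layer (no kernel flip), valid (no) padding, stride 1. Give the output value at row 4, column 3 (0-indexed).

The receptive field on the input at this output position is [4 1 / 1 11]. Elementwise product with the kernel and sum: 4·3 + 1·2 + 1·2.

16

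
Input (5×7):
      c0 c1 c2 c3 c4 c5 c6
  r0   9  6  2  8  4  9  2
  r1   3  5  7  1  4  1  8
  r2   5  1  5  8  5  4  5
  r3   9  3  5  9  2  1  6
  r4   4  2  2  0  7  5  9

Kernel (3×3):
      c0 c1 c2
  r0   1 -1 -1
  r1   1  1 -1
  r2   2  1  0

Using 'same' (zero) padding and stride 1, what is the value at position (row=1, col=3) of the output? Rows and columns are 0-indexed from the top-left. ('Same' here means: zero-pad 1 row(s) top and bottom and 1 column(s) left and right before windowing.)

The receptive field on the zero-padded input at this output position is [2 8 4 / 7 1 4 / 5 8 5]. Elementwise product with the kernel and sum: 2·1 + 8·-1 + 4·-1 + 7·1 + 1·1 + 4·-1 + 5·2 + 8·1.

12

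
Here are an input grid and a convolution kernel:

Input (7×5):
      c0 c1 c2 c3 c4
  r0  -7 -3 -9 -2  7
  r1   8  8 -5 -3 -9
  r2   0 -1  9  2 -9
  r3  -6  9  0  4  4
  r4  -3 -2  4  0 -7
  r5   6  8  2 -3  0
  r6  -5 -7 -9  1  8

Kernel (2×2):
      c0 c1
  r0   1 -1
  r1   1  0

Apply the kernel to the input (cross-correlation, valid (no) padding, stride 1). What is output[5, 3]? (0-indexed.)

-2

The receptive field on the input at this output position is [-3 0 / 1 8]. Elementwise product with the kernel and sum: -3·1 + 0·-1 + 1·1.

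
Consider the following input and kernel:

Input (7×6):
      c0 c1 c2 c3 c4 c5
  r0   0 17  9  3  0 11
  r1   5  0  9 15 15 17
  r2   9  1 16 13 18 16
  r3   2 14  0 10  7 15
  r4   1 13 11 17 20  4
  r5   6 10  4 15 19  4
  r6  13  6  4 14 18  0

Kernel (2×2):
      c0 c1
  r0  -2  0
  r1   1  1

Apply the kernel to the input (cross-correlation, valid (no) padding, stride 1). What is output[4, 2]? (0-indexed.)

-3

The receptive field on the input at this output position is [11 17 / 4 15]. Elementwise product with the kernel and sum: 11·-2 + 4·1 + 15·1.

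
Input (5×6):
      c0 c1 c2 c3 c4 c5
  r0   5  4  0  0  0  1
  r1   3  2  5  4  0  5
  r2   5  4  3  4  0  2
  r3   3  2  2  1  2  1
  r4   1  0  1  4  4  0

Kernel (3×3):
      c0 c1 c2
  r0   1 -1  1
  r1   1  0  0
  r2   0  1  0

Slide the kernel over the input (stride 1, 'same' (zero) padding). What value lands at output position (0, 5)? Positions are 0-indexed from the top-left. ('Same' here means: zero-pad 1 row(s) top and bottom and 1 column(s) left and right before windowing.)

5

The receptive field on the zero-padded input at this output position is [0 0 0 / 0 1 0 / 0 5 0]. Elementwise product with the kernel and sum: 0·1 + 0·-1 + 0·1 + 0·1 + 5·1.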